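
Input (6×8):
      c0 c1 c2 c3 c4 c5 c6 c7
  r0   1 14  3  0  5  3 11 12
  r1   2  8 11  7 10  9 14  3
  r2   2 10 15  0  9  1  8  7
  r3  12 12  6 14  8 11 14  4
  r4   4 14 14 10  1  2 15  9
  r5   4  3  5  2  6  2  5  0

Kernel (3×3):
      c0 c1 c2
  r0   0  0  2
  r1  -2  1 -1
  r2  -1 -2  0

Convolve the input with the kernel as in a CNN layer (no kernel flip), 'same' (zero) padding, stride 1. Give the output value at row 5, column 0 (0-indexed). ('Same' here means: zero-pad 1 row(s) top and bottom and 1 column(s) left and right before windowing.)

29

The receptive field on the zero-padded input at this output position is [0 4 14 / 0 4 3 / 0 0 0]. Elementwise product with the kernel and sum: 14·2 + 0·-2 + 4·1 + 3·-1 + 0·-1 + 0·-2.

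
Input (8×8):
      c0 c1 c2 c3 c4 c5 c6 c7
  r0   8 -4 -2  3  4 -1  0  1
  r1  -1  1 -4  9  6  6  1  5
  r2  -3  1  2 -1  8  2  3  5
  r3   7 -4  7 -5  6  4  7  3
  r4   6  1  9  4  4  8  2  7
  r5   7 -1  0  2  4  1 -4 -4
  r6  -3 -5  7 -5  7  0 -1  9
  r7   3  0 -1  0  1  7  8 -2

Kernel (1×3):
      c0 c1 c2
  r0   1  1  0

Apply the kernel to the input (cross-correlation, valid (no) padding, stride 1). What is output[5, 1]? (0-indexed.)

-1

The receptive field on the input at this output position is [-1 0 2]. Elementwise product with the kernel and sum: -1·1 + 0·1.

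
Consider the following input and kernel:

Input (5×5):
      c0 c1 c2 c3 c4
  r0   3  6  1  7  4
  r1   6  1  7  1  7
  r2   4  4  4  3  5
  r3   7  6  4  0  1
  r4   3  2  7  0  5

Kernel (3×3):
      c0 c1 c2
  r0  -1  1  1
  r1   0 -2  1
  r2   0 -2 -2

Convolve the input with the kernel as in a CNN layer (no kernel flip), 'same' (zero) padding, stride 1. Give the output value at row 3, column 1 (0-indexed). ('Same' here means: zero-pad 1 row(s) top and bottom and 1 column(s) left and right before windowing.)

-22

The receptive field on the zero-padded input at this output position is [4 4 4 / 7 6 4 / 3 2 7]. Elementwise product with the kernel and sum: 4·-1 + 4·1 + 4·1 + 6·-2 + 4·1 + 2·-2 + 7·-2.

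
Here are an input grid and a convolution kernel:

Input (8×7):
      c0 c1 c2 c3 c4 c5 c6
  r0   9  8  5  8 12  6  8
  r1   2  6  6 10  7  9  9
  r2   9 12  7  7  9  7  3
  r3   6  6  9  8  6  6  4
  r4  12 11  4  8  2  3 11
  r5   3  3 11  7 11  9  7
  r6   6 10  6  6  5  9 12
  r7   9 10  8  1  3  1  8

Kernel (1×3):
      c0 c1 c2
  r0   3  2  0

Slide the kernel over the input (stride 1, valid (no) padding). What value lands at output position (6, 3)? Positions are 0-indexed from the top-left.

28

The receptive field on the input at this output position is [6 5 9]. Elementwise product with the kernel and sum: 6·3 + 5·2.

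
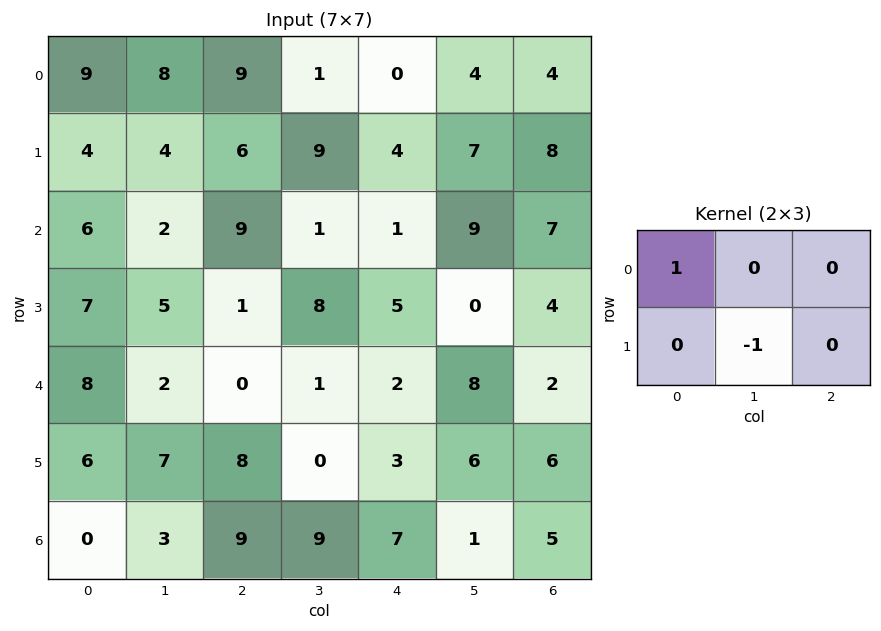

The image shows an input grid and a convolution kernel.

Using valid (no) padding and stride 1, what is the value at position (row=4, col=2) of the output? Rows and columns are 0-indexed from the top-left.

0

The receptive field on the input at this output position is [0 1 2 / 8 0 3]. Elementwise product with the kernel and sum: 0·1 + 0·-1.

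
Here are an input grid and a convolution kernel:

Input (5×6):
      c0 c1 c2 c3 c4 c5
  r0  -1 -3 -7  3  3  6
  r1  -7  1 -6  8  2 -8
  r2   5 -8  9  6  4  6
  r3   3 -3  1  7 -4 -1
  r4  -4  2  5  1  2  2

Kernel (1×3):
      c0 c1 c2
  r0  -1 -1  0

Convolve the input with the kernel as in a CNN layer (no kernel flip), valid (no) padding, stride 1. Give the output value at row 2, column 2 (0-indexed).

The receptive field on the input at this output position is [9 6 4]. Elementwise product with the kernel and sum: 9·-1 + 6·-1.

-15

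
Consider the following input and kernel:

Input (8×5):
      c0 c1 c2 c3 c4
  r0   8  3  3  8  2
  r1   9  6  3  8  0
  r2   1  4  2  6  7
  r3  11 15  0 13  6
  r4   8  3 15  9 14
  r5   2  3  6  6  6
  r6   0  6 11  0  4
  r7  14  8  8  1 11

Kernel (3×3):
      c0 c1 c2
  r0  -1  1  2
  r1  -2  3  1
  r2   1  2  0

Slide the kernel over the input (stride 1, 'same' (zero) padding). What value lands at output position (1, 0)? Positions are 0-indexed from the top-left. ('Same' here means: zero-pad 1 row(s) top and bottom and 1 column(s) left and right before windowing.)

49

The receptive field on the zero-padded input at this output position is [0 8 3 / 0 9 6 / 0 1 4]. Elementwise product with the kernel and sum: 0·-1 + 8·1 + 3·2 + 0·-2 + 9·3 + 6·1 + 0·1 + 1·2.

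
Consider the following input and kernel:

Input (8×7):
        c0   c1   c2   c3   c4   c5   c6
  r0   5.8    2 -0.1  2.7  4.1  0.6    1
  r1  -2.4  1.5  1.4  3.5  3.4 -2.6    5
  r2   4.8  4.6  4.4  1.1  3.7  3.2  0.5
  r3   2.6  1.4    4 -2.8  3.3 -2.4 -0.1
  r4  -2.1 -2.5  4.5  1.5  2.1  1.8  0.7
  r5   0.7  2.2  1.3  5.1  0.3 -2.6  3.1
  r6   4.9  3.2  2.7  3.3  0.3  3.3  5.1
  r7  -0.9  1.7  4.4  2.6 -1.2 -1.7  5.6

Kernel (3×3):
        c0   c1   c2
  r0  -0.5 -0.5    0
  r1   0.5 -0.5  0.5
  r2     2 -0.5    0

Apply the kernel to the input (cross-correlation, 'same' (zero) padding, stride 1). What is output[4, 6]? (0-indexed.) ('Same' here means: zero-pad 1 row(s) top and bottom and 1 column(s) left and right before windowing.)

The receptive field on the zero-padded input at this output position is [-2.4 -0.1 0 / 1.8 0.7 0 / -2.6 3.1 0]. Elementwise product with the kernel and sum: -2.4·-0.5 + -0.1·-0.5 + 1.8·0.5 + 0.7·-0.5 + 0·0.5 + -2.6·2 + 3.1·-0.5.

-4.95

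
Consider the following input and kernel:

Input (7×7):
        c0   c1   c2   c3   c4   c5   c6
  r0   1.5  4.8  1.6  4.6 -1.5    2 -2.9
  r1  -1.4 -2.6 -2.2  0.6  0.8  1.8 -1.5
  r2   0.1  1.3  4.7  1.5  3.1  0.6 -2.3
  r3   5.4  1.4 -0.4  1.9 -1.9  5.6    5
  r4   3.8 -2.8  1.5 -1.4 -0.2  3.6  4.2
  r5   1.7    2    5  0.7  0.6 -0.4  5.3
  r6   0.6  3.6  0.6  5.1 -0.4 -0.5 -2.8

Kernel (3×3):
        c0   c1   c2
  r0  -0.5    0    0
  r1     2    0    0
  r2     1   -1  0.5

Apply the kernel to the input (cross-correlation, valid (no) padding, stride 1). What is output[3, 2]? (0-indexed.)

7.8

The receptive field on the input at this output position is [-0.4 1.9 -1.9 / 1.5 -1.4 -0.2 / 5 0.7 0.6]. Elementwise product with the kernel and sum: -0.4·-0.5 + 1.5·2 + 5·1 + 0.7·-1 + 0.6·0.5.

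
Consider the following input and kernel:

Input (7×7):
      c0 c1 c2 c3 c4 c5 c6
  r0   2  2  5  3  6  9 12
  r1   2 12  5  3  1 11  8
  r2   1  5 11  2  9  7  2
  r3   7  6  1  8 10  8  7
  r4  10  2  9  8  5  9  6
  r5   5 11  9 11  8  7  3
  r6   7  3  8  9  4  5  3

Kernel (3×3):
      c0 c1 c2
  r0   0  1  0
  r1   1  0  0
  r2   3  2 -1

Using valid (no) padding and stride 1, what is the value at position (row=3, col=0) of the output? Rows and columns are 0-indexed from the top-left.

The receptive field on the input at this output position is [7 6 1 / 10 2 9 / 5 11 9]. Elementwise product with the kernel and sum: 6·1 + 10·1 + 5·3 + 11·2 + 9·-1.

44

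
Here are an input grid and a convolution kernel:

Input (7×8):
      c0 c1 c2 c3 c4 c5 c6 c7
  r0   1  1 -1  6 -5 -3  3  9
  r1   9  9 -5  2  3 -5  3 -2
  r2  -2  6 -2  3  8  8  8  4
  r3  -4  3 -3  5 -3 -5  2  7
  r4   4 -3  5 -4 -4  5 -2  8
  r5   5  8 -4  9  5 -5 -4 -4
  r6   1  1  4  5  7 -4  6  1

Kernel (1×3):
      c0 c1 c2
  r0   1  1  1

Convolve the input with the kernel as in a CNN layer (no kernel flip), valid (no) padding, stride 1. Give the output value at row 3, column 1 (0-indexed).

The receptive field on the input at this output position is [3 -3 5]. Elementwise product with the kernel and sum: 3·1 + -3·1 + 5·1.

5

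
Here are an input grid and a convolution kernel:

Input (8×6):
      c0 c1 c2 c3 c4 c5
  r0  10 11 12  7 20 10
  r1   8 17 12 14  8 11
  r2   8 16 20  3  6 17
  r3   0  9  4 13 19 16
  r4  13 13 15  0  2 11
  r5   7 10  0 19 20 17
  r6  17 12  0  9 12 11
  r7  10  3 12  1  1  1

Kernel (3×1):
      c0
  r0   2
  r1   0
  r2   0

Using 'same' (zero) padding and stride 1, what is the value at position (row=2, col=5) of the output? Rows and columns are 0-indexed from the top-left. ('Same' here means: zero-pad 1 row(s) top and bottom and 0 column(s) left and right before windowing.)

The receptive field on the zero-padded input at this output position is [11 / 17 / 16]. Elementwise product with the kernel and sum: 11·2.

22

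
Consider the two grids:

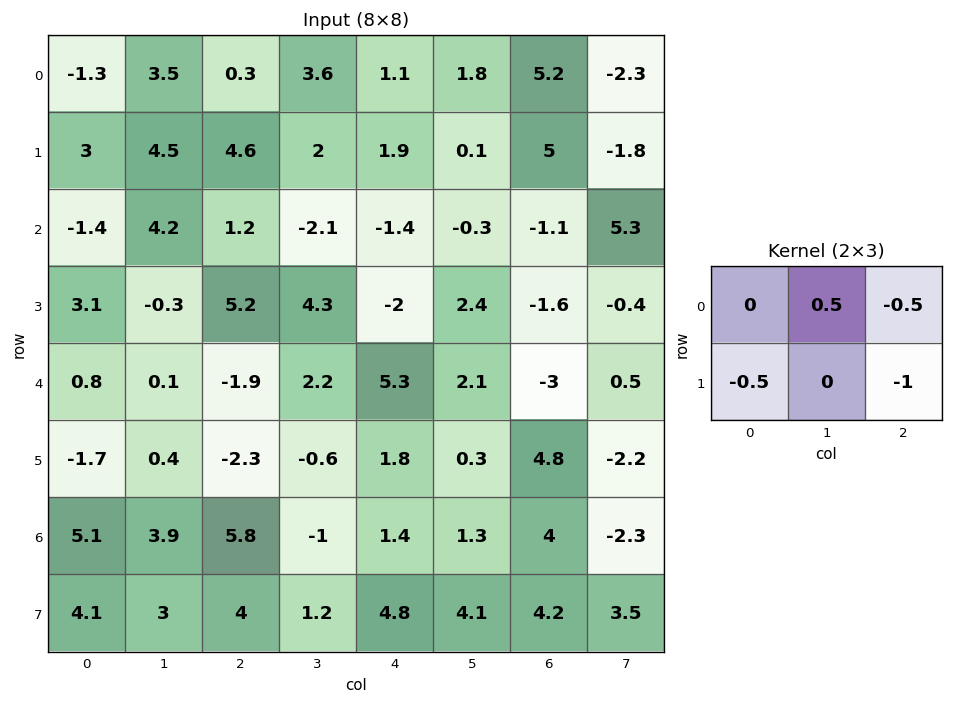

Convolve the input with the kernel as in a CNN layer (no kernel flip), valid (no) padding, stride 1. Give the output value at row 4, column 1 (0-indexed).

-1.65

The receptive field on the input at this output position is [0.1 -1.9 2.2 / 0.4 -2.3 -0.6]. Elementwise product with the kernel and sum: -1.9·0.5 + 2.2·-0.5 + 0.4·-0.5 + -0.6·-1.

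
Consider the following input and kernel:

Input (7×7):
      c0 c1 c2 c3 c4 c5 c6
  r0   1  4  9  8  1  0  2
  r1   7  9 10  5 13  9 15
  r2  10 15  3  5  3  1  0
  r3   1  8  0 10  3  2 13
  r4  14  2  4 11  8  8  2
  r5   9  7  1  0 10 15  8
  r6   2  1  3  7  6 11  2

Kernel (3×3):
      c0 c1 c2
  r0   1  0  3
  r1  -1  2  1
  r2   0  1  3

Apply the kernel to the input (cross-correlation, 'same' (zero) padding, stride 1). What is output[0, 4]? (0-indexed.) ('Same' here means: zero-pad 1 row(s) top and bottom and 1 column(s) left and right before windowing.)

34

The receptive field on the zero-padded input at this output position is [0 0 0 / 8 1 0 / 5 13 9]. Elementwise product with the kernel and sum: 0·1 + 0·3 + 8·-1 + 1·2 + 0·1 + 13·1 + 9·3.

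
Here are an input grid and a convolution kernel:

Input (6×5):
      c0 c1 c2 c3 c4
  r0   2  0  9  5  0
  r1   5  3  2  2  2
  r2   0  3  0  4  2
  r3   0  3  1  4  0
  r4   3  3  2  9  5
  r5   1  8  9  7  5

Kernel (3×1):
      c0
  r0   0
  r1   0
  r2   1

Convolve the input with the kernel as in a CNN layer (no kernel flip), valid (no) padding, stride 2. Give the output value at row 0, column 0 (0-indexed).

The receptive field on the input at this output position is [2 / 5 / 0]. Elementwise product with the kernel and sum: 0·1.

0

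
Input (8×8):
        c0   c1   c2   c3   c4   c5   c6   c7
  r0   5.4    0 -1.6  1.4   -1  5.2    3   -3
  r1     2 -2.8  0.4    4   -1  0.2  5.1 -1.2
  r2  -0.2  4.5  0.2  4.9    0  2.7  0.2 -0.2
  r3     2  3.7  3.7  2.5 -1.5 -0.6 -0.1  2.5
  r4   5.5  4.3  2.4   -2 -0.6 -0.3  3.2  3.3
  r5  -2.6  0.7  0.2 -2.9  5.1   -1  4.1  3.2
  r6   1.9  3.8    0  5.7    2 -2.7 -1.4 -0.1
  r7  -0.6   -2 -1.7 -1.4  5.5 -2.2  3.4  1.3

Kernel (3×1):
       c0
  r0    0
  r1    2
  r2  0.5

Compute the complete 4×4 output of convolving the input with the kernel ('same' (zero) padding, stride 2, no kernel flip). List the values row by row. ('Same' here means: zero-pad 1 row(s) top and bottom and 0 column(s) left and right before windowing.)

Output[0,0]: The receptive field on the zero-padded input at this output position is [0 / 5.4 / 2]. Elementwise product with the kernel and sum: 5.4·2 + 2·0.5.

11.8 -3 -2.5 8.55
0.6 2.25 -0.75 0.35
9.7 4.9 1.35 8.45
3.5 -0.85 6.75 -1.1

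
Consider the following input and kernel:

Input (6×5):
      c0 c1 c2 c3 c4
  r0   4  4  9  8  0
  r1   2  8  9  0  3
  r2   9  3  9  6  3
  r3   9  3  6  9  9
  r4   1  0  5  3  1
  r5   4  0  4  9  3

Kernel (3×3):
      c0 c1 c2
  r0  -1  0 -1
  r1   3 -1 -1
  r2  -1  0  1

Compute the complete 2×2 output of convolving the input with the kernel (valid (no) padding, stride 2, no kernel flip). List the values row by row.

-24 9
4 -16

Output[0,0]: The receptive field on the input at this output position is [4 4 9 / 2 8 9 / 9 3 9]. Elementwise product with the kernel and sum: 4·-1 + 9·-1 + 2·3 + 8·-1 + 9·-1 + 9·-1 + 9·1.
Output[0,1]: The receptive field on the input at this output position is [9 8 0 / 9 0 3 / 9 6 3]. Elementwise product with the kernel and sum: 9·-1 + 0·-1 + 9·3 + 0·-1 + 3·-1 + 9·-1 + 3·1.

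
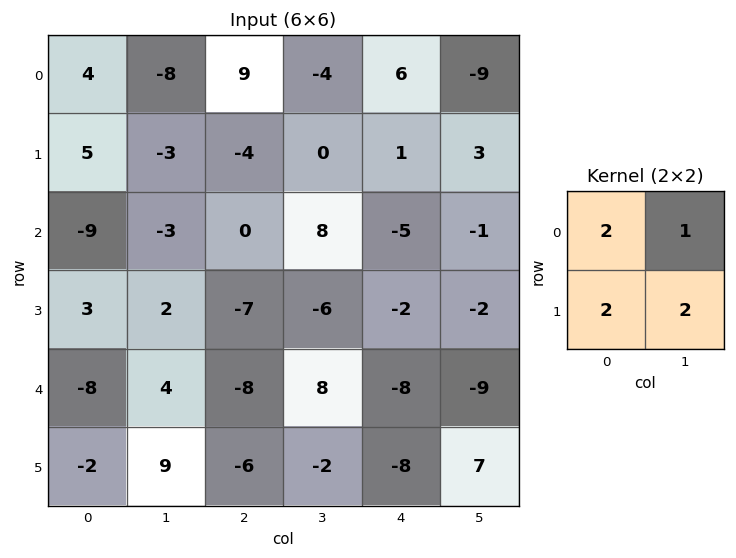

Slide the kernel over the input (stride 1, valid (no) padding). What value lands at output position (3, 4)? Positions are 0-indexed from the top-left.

The receptive field on the input at this output position is [-2 -2 / -8 -9]. Elementwise product with the kernel and sum: -2·2 + -2·1 + -8·2 + -9·2.

-40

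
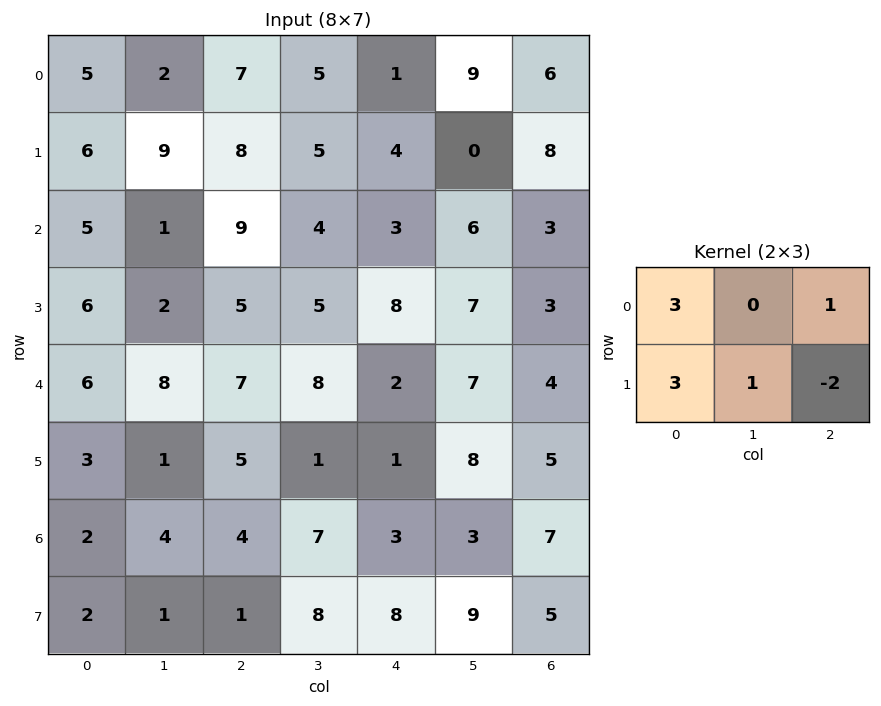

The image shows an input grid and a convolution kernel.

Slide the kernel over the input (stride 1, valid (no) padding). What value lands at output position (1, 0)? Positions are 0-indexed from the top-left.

The receptive field on the input at this output position is [6 9 8 / 5 1 9]. Elementwise product with the kernel and sum: 6·3 + 8·1 + 5·3 + 1·1 + 9·-2.

24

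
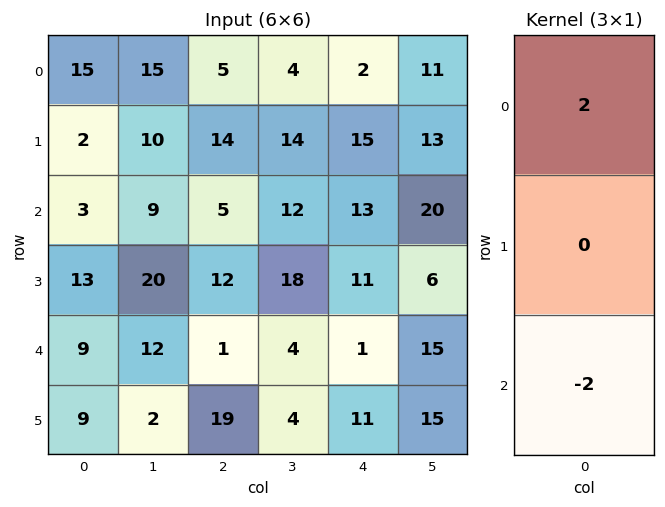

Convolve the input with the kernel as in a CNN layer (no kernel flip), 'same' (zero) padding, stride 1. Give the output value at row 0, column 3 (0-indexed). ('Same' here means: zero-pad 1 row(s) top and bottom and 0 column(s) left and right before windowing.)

-28

The receptive field on the zero-padded input at this output position is [0 / 4 / 14]. Elementwise product with the kernel and sum: 0·2 + 14·-2.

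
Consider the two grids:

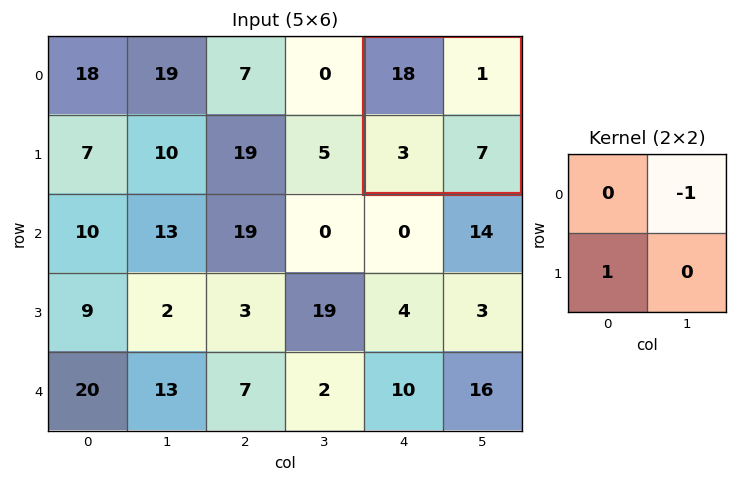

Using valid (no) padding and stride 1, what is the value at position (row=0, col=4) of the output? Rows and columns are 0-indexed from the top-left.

The receptive field on the input at this output position is [18 1 / 3 7]. Elementwise product with the kernel and sum: 1·-1 + 3·1.

2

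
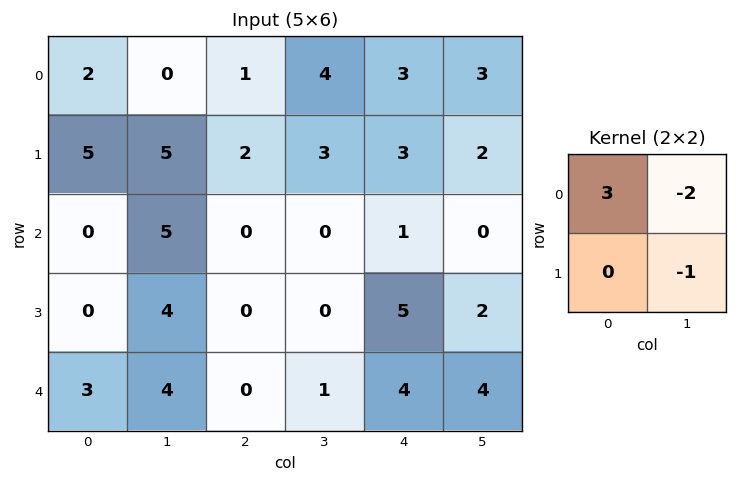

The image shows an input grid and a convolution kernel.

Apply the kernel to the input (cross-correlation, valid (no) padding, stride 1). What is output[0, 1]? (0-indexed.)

The receptive field on the input at this output position is [0 1 / 5 2]. Elementwise product with the kernel and sum: 0·3 + 1·-2 + 2·-1.

-4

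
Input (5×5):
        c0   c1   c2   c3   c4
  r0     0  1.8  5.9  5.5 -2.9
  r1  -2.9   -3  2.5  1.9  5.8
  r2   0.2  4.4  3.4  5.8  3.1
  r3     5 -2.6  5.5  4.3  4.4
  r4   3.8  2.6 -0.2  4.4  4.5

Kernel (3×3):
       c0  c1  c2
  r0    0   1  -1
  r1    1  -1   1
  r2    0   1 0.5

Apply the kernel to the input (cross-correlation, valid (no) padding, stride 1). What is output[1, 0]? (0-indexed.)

The receptive field on the input at this output position is [-2.9 -3 2.5 / 0.2 4.4 3.4 / 5 -2.6 5.5]. Elementwise product with the kernel and sum: -3·1 + 2.5·-1 + 0.2·1 + 4.4·-1 + 3.4·1 + -2.6·1 + 5.5·0.5.

-6.15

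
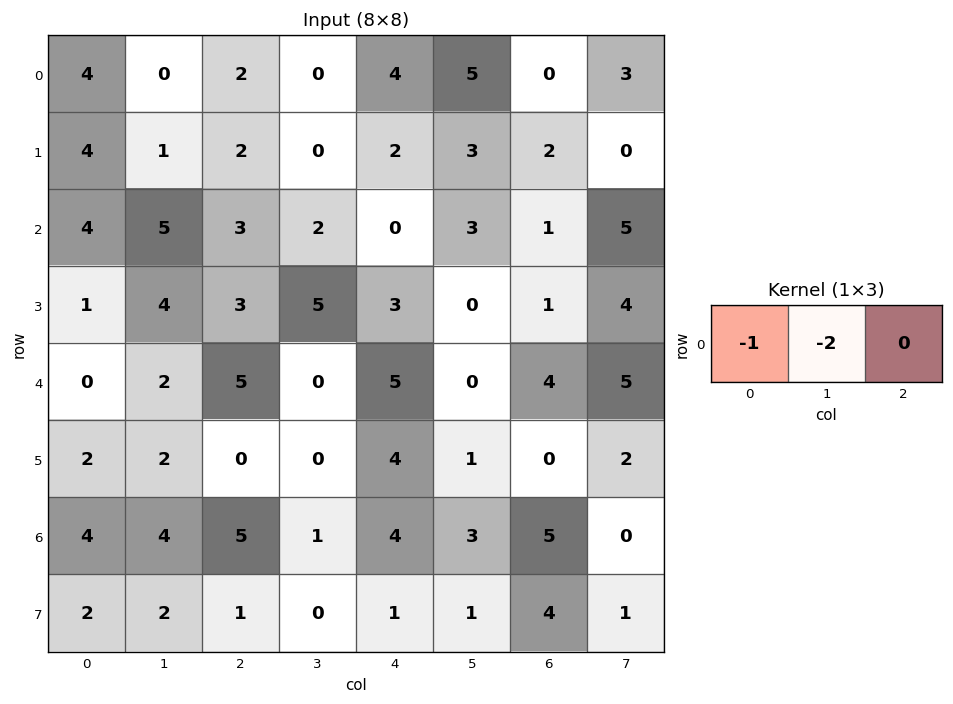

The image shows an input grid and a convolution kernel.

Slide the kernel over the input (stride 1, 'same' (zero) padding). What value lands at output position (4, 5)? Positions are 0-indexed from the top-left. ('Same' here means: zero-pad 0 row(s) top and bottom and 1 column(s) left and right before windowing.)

-5

The receptive field on the zero-padded input at this output position is [5 0 4]. Elementwise product with the kernel and sum: 5·-1 + 0·-2.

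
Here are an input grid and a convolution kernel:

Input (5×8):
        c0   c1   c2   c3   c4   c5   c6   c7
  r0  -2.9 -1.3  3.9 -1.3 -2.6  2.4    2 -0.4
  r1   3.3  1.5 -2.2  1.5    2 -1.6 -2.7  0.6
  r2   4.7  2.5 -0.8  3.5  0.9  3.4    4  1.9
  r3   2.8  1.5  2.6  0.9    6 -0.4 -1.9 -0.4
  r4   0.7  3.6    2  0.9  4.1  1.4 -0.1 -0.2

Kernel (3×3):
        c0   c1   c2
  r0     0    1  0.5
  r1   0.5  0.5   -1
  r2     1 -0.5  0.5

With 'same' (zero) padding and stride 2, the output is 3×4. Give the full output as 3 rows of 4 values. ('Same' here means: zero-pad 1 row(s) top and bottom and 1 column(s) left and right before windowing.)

-1.05 5.95 -4.65 2.65
3.25 -3.45 -2.3 -0.25
0.3 4.95 6.9 -1.25

Output[0,0]: The receptive field on the zero-padded input at this output position is [0 0 0 / 0 -2.9 -1.3 / 0 3.3 1.5]. Elementwise product with the kernel and sum: 0·1 + 0·0.5 + 0·0.5 + -2.9·0.5 + -1.3·-1 + 0·1 + 3.3·-0.5 + 1.5·0.5.
Output[0,1]: The receptive field on the zero-padded input at this output position is [0 0 0 / -1.3 3.9 -1.3 / 1.5 -2.2 1.5]. Elementwise product with the kernel and sum: 0·1 + 0·0.5 + -1.3·0.5 + 3.9·0.5 + -1.3·-1 + 1.5·1 + -2.2·-0.5 + 1.5·0.5.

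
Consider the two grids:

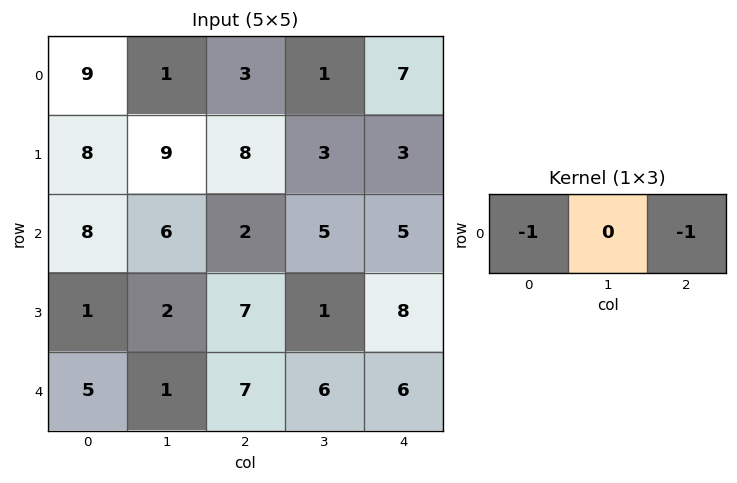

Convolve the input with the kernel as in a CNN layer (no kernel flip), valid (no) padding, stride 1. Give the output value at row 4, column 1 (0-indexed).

The receptive field on the input at this output position is [1 7 6]. Elementwise product with the kernel and sum: 1·-1 + 6·-1.

-7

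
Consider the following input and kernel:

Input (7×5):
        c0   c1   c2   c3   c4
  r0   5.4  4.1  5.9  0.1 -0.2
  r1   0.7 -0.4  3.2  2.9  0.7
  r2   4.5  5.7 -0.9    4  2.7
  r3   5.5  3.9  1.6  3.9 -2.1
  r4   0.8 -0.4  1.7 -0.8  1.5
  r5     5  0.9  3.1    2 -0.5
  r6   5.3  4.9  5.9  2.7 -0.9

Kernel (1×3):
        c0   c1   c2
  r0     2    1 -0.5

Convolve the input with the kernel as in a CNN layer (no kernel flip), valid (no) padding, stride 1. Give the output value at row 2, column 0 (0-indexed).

15.15

The receptive field on the input at this output position is [4.5 5.7 -0.9]. Elementwise product with the kernel and sum: 4.5·2 + 5.7·1 + -0.9·-0.5.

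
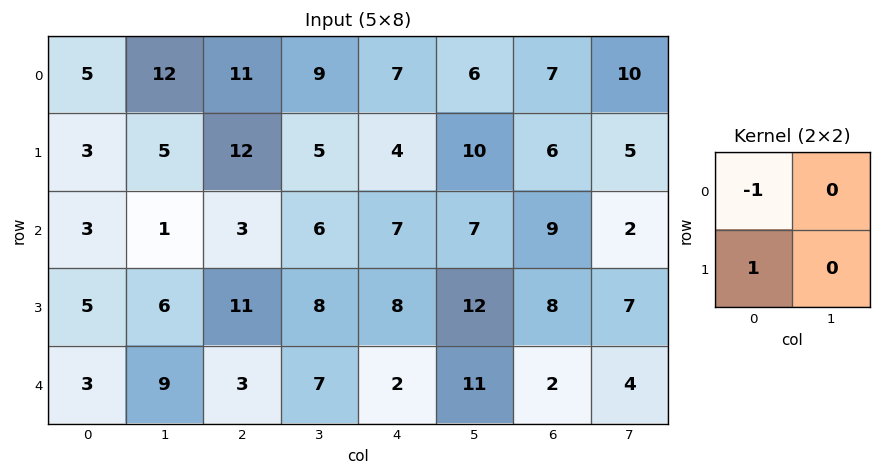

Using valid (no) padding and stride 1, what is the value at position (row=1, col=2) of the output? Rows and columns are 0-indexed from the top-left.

-9

The receptive field on the input at this output position is [12 5 / 3 6]. Elementwise product with the kernel and sum: 12·-1 + 3·1.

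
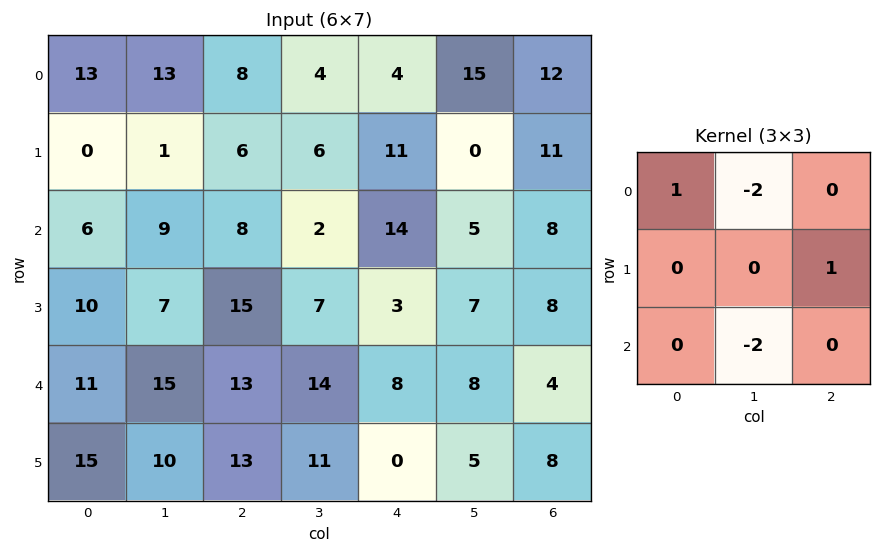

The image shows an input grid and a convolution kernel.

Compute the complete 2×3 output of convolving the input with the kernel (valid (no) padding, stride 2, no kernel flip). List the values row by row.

Output[0,0]: The receptive field on the input at this output position is [13 13 8 / 0 1 6 / 6 9 8]. Elementwise product with the kernel and sum: 13·1 + 13·-2 + 6·1 + 9·-2.
Output[0,1]: The receptive field on the input at this output position is [8 4 4 / 6 6 11 / 8 2 14]. Elementwise product with the kernel and sum: 8·1 + 4·-2 + 11·1 + 2·-2.

-25 7 -25
-27 -21 -4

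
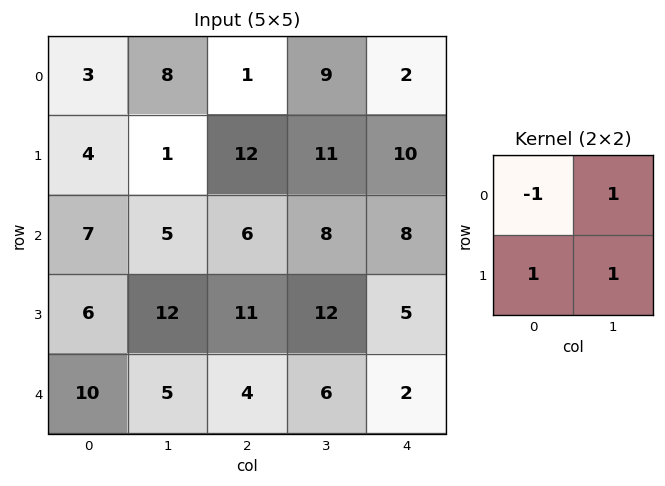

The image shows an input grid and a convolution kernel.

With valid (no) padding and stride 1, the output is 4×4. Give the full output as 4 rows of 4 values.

Output[0,0]: The receptive field on the input at this output position is [3 8 / 4 1]. Elementwise product with the kernel and sum: 3·-1 + 8·1 + 4·1 + 1·1.

10 6 31 14
9 22 13 15
16 24 25 17
21 8 11 1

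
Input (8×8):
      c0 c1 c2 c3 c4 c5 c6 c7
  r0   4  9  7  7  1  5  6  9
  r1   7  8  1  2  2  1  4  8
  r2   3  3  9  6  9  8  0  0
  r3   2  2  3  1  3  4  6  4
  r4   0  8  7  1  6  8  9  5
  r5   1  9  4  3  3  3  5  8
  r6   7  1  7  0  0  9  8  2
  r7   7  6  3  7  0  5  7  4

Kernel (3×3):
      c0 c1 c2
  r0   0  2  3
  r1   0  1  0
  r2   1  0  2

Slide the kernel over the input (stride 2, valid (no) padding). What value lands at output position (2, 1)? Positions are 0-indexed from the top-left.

30

The receptive field on the input at this output position is [7 1 6 / 4 3 3 / 7 0 0]. Elementwise product with the kernel and sum: 1·2 + 6·3 + 3·1 + 7·1 + 0·2.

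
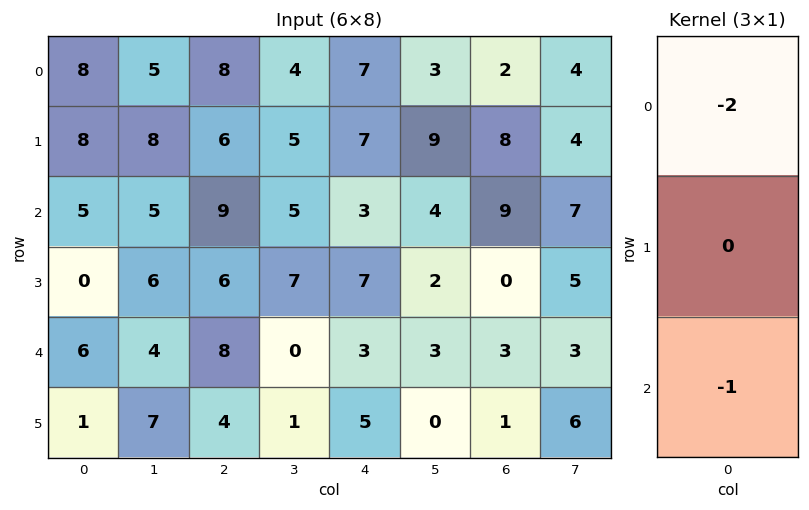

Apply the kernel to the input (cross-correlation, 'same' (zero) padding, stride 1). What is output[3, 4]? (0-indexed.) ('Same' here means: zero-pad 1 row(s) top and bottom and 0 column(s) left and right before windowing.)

The receptive field on the zero-padded input at this output position is [3 / 7 / 3]. Elementwise product with the kernel and sum: 3·-2 + 3·-1.

-9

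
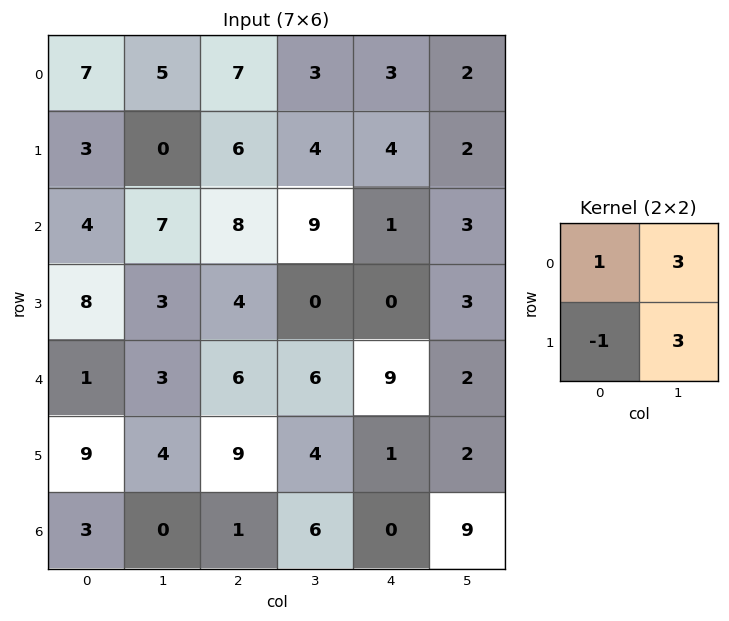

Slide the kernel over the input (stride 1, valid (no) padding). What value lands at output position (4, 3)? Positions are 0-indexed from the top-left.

The receptive field on the input at this output position is [6 9 / 4 1]. Elementwise product with the kernel and sum: 6·1 + 9·3 + 4·-1 + 1·3.

32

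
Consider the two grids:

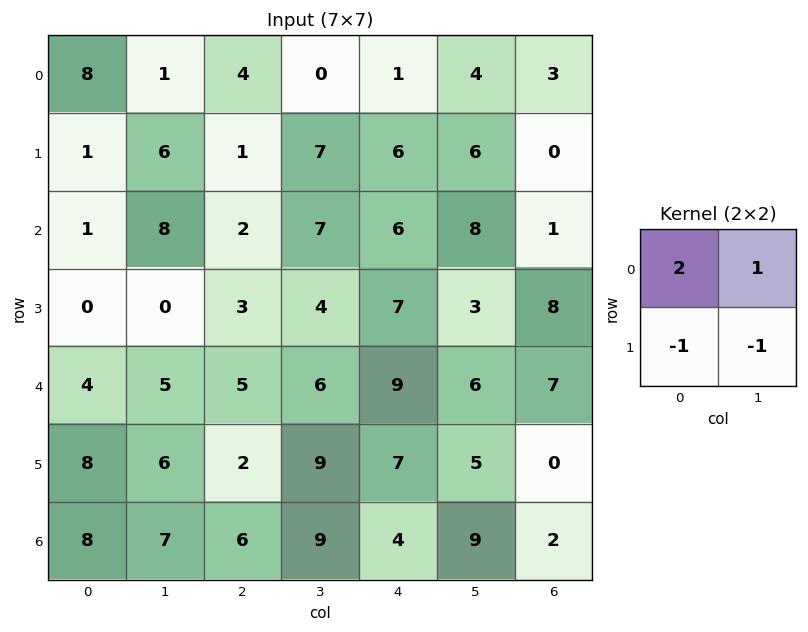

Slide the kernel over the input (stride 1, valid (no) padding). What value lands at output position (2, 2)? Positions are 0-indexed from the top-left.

The receptive field on the input at this output position is [2 7 / 3 4]. Elementwise product with the kernel and sum: 2·2 + 7·1 + 3·-1 + 4·-1.

4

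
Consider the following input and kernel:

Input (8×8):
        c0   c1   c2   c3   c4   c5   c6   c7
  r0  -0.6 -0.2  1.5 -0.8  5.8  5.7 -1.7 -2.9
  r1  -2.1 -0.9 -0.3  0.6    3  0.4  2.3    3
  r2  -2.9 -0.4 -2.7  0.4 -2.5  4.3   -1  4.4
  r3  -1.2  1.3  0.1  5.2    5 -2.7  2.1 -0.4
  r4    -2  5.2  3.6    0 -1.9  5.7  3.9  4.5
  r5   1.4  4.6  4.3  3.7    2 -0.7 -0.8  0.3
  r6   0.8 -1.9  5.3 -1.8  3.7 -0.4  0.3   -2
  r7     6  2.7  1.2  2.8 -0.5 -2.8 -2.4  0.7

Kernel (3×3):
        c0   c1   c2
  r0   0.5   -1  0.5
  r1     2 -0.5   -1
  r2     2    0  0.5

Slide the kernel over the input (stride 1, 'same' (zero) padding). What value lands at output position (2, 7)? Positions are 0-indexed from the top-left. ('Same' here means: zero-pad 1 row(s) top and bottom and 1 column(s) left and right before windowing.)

-1.85

The receptive field on the zero-padded input at this output position is [2.3 3 0 / -1 4.4 0 / 2.1 -0.4 0]. Elementwise product with the kernel and sum: 2.3·0.5 + 3·-1 + 0·0.5 + -1·2 + 4.4·-0.5 + 0·-1 + 2.1·2 + 0·0.5.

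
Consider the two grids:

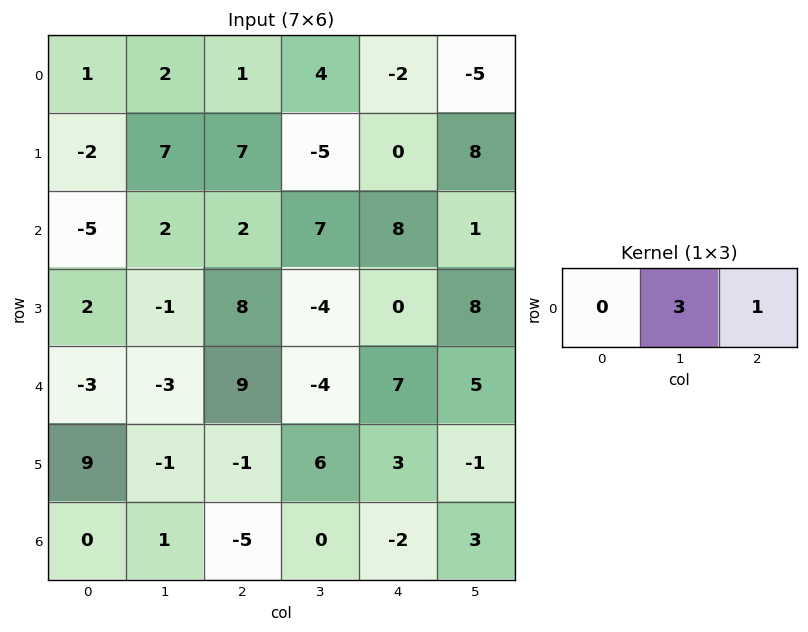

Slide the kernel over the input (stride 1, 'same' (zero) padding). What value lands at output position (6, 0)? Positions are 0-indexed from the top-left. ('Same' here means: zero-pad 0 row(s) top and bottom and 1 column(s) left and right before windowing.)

The receptive field on the zero-padded input at this output position is [0 0 1]. Elementwise product with the kernel and sum: 0·3 + 1·1.

1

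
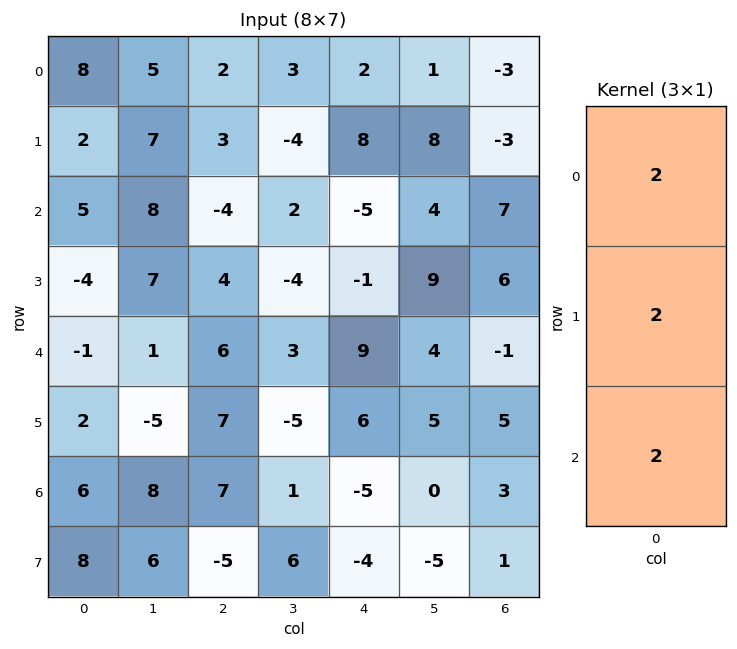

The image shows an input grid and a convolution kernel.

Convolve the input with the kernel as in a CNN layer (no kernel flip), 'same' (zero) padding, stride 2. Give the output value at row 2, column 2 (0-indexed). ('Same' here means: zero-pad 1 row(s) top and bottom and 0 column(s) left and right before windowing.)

28

The receptive field on the zero-padded input at this output position is [-1 / 9 / 6]. Elementwise product with the kernel and sum: -1·2 + 9·2 + 6·2.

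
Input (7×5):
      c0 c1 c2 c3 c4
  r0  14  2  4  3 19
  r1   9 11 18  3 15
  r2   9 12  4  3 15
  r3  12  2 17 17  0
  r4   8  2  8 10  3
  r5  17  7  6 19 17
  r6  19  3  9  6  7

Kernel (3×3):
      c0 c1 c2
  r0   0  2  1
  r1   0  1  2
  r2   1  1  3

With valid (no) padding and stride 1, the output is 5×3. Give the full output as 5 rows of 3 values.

88 60 110
125 119 88
98 102 65
81 149 126
80 100 112

Output[0,0]: The receptive field on the input at this output position is [14 2 4 / 9 11 18 / 9 12 4]. Elementwise product with the kernel and sum: 2·2 + 4·1 + 11·1 + 18·2 + 9·1 + 12·1 + 4·3.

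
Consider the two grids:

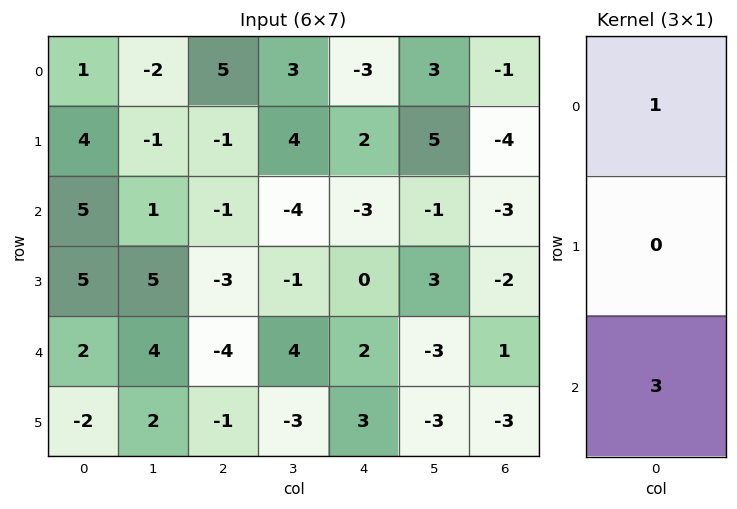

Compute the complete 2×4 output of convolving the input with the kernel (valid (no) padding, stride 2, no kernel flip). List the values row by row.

Output[0,0]: The receptive field on the input at this output position is [1 / 4 / 5]. Elementwise product with the kernel and sum: 1·1 + 5·3.
Output[0,1]: The receptive field on the input at this output position is [5 / -1 / -1]. Elementwise product with the kernel and sum: 5·1 + -1·3.

16 2 -12 -10
11 -13 3 0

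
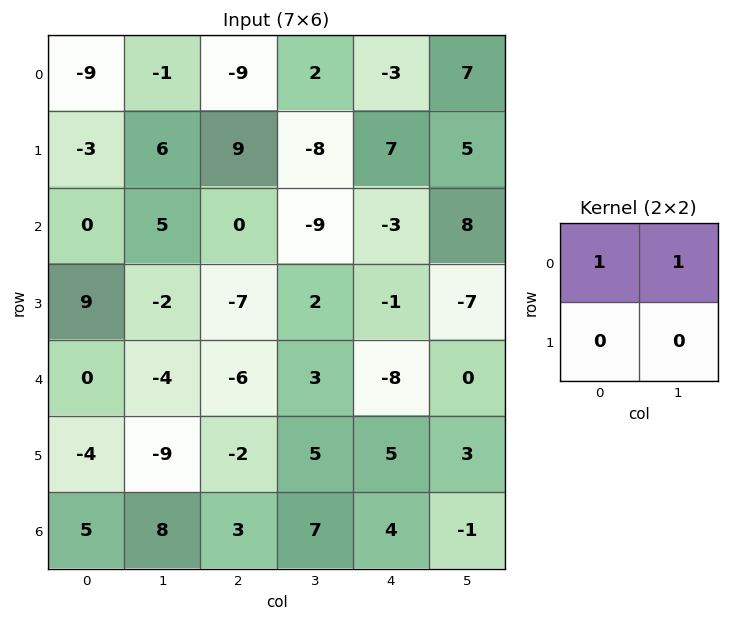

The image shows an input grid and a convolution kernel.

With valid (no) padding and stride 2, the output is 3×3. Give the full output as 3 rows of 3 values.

-10 -7 4
5 -9 5
-4 -3 -8

Output[0,0]: The receptive field on the input at this output position is [-9 -1 / -3 6]. Elementwise product with the kernel and sum: -9·1 + -1·1.
Output[0,1]: The receptive field on the input at this output position is [-9 2 / 9 -8]. Elementwise product with the kernel and sum: -9·1 + 2·1.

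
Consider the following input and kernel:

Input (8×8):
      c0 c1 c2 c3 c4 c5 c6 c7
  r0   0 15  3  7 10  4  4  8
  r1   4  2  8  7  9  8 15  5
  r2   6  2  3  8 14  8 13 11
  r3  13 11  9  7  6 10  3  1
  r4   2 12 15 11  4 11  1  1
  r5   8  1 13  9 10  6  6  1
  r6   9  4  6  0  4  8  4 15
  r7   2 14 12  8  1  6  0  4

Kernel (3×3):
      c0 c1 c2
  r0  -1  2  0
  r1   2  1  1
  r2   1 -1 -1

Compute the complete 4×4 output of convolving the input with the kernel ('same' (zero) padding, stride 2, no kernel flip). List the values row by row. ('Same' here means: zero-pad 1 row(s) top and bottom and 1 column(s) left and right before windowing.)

9 27 18 8
-8 24 40 68
31 36 35 19
13 33 24 43

Output[0,0]: The receptive field on the zero-padded input at this output position is [0 0 0 / 0 0 15 / 0 4 2]. Elementwise product with the kernel and sum: 0·-1 + 0·2 + 0·2 + 0·1 + 15·1 + 0·1 + 4·-1 + 2·-1.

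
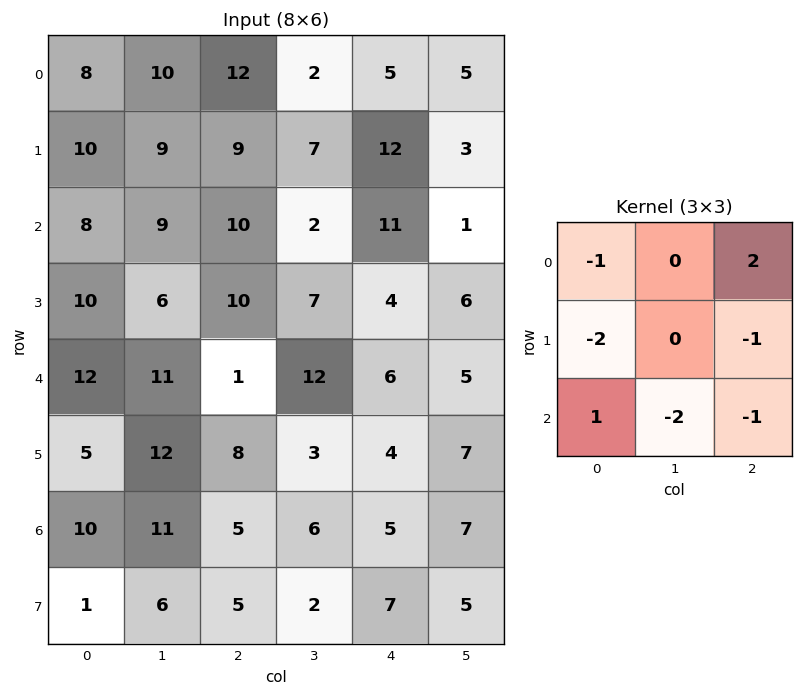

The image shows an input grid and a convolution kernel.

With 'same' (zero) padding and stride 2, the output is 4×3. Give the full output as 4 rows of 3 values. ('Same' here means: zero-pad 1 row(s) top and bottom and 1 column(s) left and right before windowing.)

Output[0,0]: The receptive field on the zero-padded input at this output position is [0 0 0 / 0 8 10 / 0 10 9]. Elementwise product with the kernel and sum: 0·-1 + 0·2 + 0·-2 + 10·-1 + 0·1 + 10·-2 + 9·-1.

-39 -38 -29
-17 -36 -13
-21 -33 -36
5 -40 -25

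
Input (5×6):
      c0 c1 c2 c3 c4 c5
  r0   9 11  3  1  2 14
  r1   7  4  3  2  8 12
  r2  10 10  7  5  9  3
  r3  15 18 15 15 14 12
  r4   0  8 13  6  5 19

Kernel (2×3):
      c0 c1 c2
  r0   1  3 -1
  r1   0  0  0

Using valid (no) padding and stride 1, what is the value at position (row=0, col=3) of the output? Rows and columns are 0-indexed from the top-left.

-7

The receptive field on the input at this output position is [1 2 14 / 2 8 12]. Elementwise product with the kernel and sum: 1·1 + 2·3 + 14·-1.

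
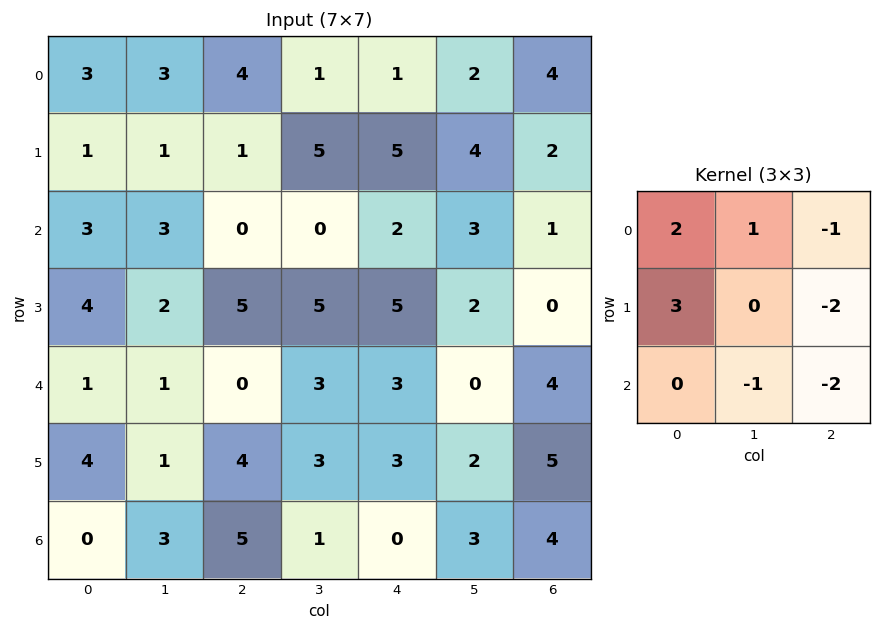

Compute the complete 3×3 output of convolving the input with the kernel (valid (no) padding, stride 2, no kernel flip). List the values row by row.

Output[0,0]: The receptive field on the input at this output position is [3 3 4 / 1 1 1 / 3 3 0]. Elementwise product with the kernel and sum: 3·2 + 3·1 + 4·-1 + 1·3 + 1·-2 + 3·-1 + 0·-2.

3 -3 6
10 -6 13
-6 5 -10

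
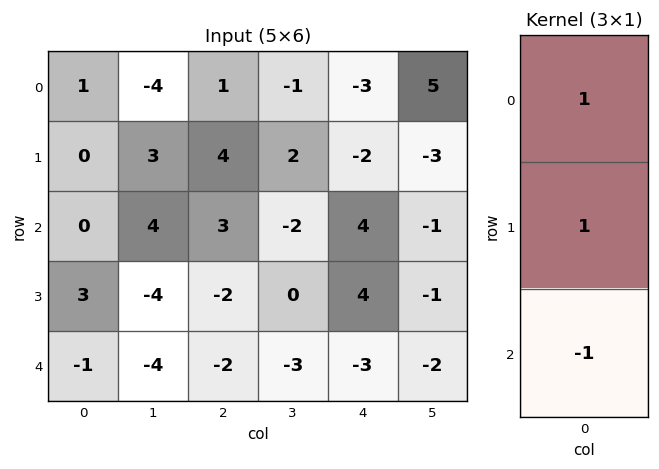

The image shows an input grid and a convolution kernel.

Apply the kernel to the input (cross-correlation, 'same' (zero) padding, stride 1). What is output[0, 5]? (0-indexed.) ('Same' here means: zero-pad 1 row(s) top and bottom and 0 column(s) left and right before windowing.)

8

The receptive field on the zero-padded input at this output position is [0 / 5 / -3]. Elementwise product with the kernel and sum: 0·1 + 5·1 + -3·-1.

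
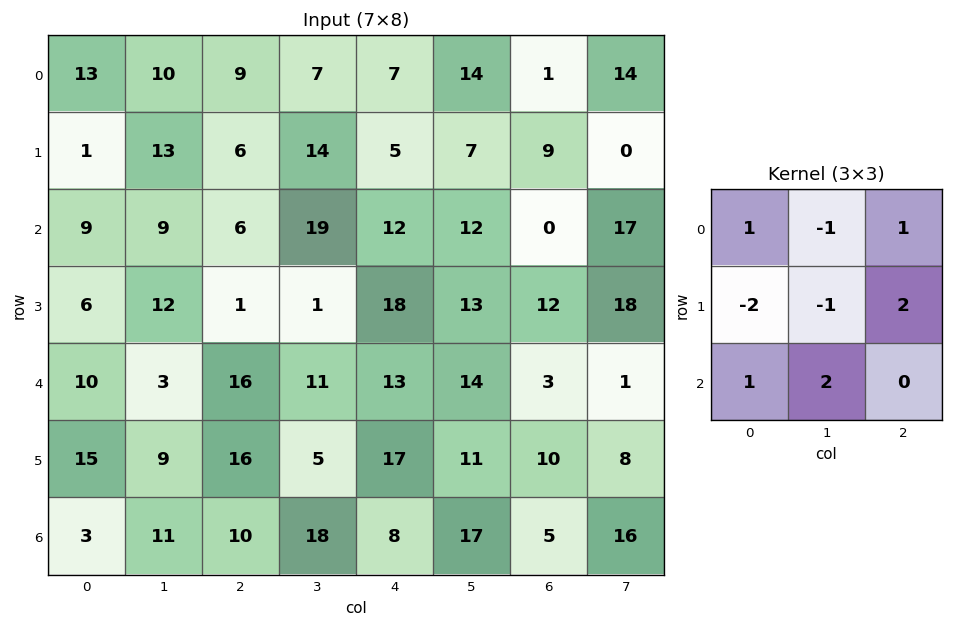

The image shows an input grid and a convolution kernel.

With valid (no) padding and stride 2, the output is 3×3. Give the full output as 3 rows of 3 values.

36 37 31
0 70 16
41 61 19

Output[0,0]: The receptive field on the input at this output position is [13 10 9 / 1 13 6 / 9 9 6]. Elementwise product with the kernel and sum: 13·1 + 10·-1 + 9·1 + 1·-2 + 13·-1 + 6·2 + 9·1 + 9·2.
Output[0,1]: The receptive field on the input at this output position is [9 7 7 / 6 14 5 / 6 19 12]. Elementwise product with the kernel and sum: 9·1 + 7·-1 + 7·1 + 6·-2 + 14·-1 + 5·2 + 6·1 + 19·2.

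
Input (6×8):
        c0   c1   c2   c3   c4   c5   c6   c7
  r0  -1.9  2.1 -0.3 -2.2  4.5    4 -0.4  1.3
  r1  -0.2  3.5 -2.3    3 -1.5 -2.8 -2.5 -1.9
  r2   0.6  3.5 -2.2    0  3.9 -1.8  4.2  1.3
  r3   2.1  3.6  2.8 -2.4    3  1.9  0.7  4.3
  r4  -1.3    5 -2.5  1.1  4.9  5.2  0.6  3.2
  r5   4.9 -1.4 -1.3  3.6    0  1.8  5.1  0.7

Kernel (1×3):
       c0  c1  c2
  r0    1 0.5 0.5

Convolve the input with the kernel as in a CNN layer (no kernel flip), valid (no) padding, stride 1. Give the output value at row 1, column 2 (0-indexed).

The receptive field on the input at this output position is [-2.3 3 -1.5]. Elementwise product with the kernel and sum: -2.3·1 + 3·0.5 + -1.5·0.5.

-1.55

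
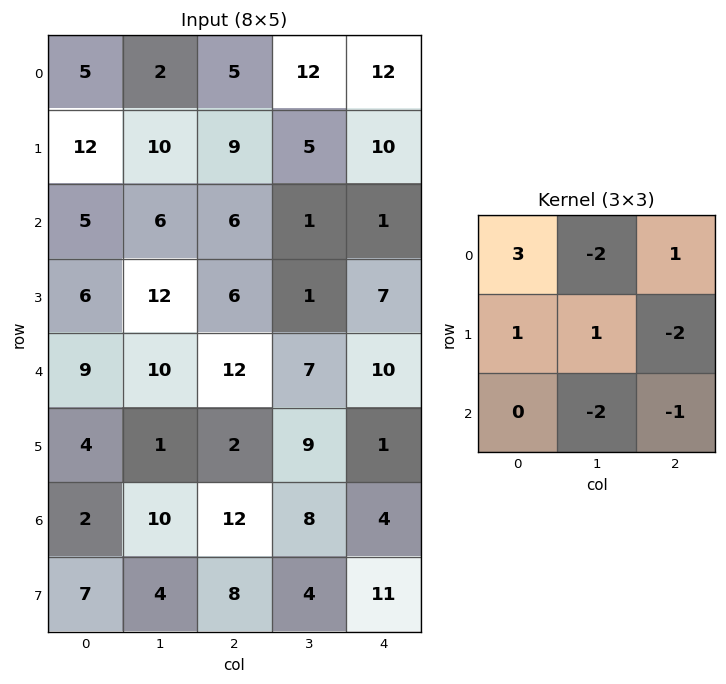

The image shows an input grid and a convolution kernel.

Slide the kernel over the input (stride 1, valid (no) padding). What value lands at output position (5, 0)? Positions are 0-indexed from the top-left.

The receptive field on the input at this output position is [4 1 2 / 2 10 12 / 7 4 8]. Elementwise product with the kernel and sum: 4·3 + 1·-2 + 2·1 + 2·1 + 10·1 + 12·-2 + 4·-2 + 8·-1.

-16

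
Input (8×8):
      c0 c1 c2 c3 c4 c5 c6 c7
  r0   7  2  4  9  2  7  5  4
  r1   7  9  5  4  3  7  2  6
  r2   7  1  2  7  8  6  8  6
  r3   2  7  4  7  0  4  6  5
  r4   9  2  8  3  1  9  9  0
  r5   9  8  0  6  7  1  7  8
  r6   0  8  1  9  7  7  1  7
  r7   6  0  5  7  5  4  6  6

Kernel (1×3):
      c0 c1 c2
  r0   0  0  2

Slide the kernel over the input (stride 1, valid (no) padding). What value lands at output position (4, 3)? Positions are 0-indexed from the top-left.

The receptive field on the input at this output position is [3 1 9]. Elementwise product with the kernel and sum: 9·2.

18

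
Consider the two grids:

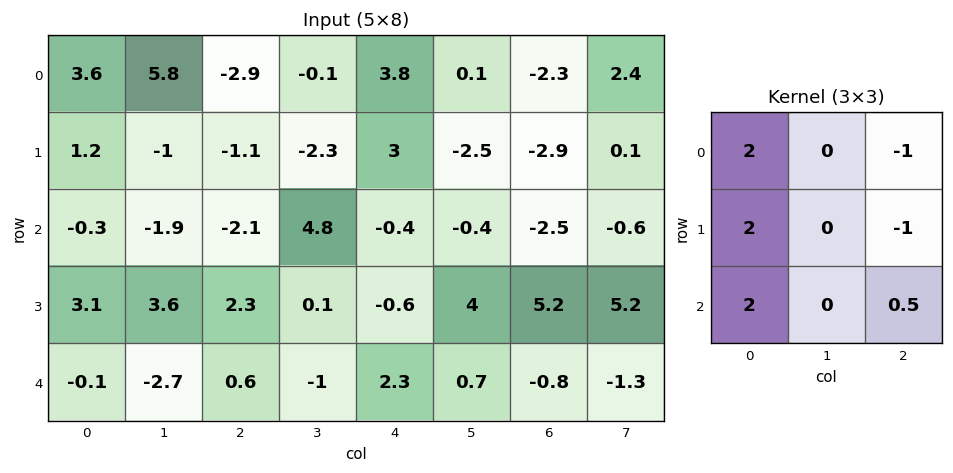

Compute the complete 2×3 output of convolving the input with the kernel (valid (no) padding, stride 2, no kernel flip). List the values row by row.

Output[0,0]: The receptive field on the input at this output position is [3.6 5.8 -2.9 / 1.2 -1 -1.1 / -0.3 -1.9 -2.1]. Elementwise product with the kernel and sum: 3.6·2 + -2.9·-1 + 1.2·2 + -1.1·-1 + -0.3·2 + -2.1·0.5.

11.95 -19.2 16.75
5.5 3.75 -0.5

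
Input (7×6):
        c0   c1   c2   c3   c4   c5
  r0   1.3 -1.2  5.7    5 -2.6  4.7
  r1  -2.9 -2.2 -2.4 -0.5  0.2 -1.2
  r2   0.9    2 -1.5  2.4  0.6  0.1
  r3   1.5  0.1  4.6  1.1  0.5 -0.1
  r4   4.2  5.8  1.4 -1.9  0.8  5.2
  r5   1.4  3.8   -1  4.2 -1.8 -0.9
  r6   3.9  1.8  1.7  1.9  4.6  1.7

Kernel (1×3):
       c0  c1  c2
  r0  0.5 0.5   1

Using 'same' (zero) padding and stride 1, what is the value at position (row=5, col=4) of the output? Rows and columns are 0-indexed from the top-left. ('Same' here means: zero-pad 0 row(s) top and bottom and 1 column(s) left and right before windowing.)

0.3

The receptive field on the zero-padded input at this output position is [4.2 -1.8 -0.9]. Elementwise product with the kernel and sum: 4.2·0.5 + -1.8·0.5 + -0.9·1.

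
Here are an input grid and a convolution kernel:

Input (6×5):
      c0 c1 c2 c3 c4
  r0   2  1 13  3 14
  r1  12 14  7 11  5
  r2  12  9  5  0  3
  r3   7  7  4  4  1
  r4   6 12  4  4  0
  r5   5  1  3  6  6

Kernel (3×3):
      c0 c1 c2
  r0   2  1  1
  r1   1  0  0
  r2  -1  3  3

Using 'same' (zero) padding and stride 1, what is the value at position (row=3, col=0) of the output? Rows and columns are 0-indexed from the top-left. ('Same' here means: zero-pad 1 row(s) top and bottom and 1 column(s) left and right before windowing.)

The receptive field on the zero-padded input at this output position is [0 12 9 / 0 7 7 / 0 6 12]. Elementwise product with the kernel and sum: 0·2 + 12·1 + 9·1 + 0·1 + 0·-1 + 6·3 + 12·3.

75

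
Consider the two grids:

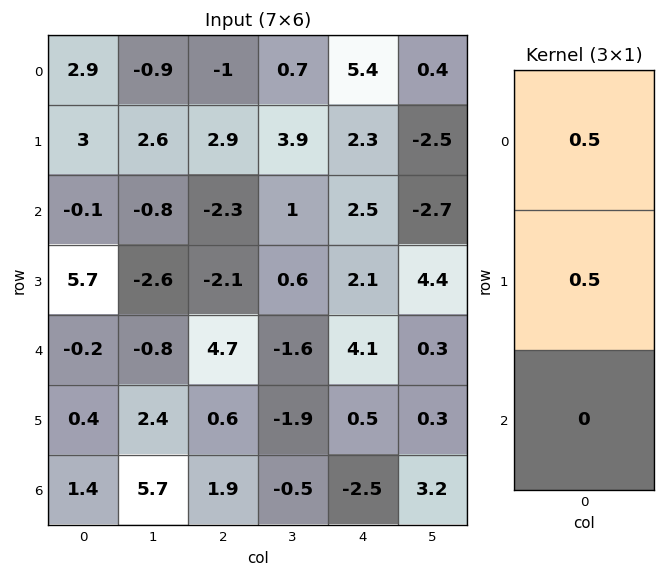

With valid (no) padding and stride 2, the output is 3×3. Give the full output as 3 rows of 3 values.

2.95 0.95 3.85
2.8 -2.2 2.3
0.1 2.65 2.3

Output[0,0]: The receptive field on the input at this output position is [2.9 / 3 / -0.1]. Elementwise product with the kernel and sum: 2.9·0.5 + 3·0.5.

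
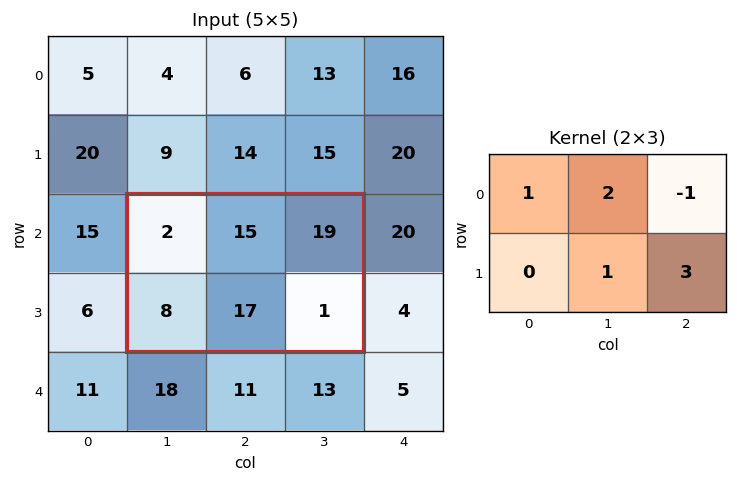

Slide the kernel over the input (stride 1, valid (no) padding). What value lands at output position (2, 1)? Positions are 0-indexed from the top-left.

The receptive field on the input at this output position is [2 15 19 / 8 17 1]. Elementwise product with the kernel and sum: 2·1 + 15·2 + 19·-1 + 17·1 + 1·3.

33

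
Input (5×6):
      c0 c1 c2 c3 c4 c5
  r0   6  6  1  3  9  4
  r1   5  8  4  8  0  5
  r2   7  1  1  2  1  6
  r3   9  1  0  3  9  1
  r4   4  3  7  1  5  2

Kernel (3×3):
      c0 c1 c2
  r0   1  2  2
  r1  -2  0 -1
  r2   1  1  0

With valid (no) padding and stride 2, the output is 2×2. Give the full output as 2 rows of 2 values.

Output[0,0]: The receptive field on the input at this output position is [6 6 1 / 5 8 4 / 7 1 1]. Elementwise product with the kernel and sum: 6·1 + 6·2 + 1·2 + 5·-2 + 4·-1 + 7·1 + 1·1.
Output[0,1]: The receptive field on the input at this output position is [1 3 9 / 4 8 0 / 1 2 1]. Elementwise product with the kernel and sum: 1·1 + 3·2 + 9·2 + 4·-2 + 0·-1 + 1·1 + 2·1.

14 20
0 6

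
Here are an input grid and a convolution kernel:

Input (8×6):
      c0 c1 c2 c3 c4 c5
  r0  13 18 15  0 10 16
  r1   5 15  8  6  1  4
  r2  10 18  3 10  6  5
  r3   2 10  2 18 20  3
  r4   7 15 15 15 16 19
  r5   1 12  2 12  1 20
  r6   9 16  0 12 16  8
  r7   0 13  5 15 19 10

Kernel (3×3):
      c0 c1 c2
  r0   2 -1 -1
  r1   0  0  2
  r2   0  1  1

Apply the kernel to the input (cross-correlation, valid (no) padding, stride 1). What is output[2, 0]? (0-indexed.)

The receptive field on the input at this output position is [10 18 3 / 2 10 2 / 7 15 15]. Elementwise product with the kernel and sum: 10·2 + 18·-1 + 3·-1 + 2·2 + 15·1 + 15·1.

33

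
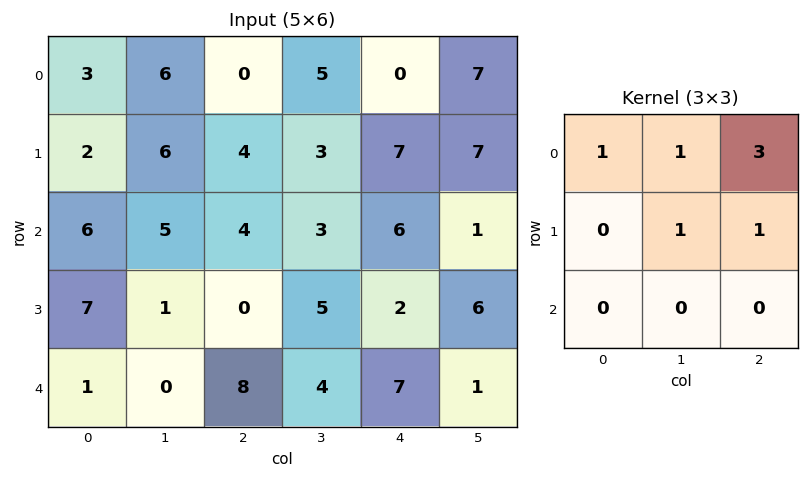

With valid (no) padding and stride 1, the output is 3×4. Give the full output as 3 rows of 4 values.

19 28 15 40
29 26 37 38
24 23 32 20

Output[0,0]: The receptive field on the input at this output position is [3 6 0 / 2 6 4 / 6 5 4]. Elementwise product with the kernel and sum: 3·1 + 6·1 + 0·3 + 6·1 + 4·1.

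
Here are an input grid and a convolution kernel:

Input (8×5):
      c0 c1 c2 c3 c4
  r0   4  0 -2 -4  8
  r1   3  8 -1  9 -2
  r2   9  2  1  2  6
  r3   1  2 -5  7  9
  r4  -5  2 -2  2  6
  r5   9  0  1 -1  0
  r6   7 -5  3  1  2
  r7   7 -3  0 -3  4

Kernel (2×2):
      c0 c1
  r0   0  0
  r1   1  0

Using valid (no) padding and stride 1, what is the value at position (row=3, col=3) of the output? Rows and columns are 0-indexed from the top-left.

2

The receptive field on the input at this output position is [7 9 / 2 6]. Elementwise product with the kernel and sum: 2·1.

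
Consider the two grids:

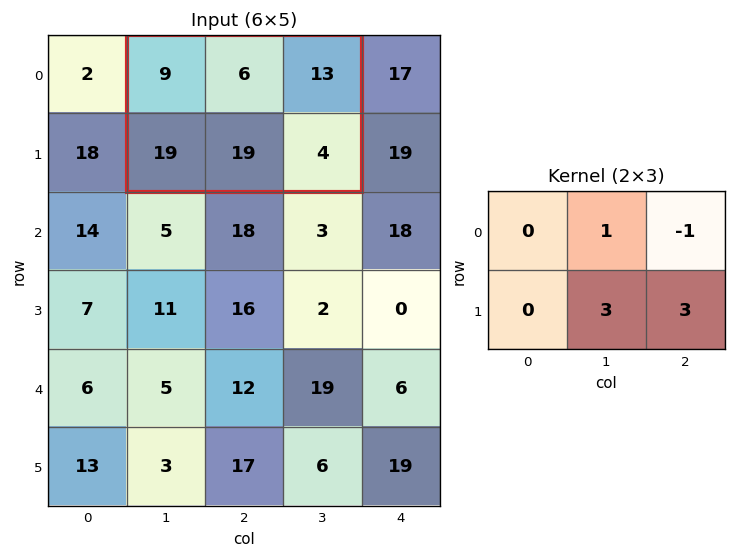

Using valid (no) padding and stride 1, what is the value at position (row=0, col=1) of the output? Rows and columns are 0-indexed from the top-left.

The receptive field on the input at this output position is [9 6 13 / 19 19 4]. Elementwise product with the kernel and sum: 6·1 + 13·-1 + 19·3 + 4·3.

62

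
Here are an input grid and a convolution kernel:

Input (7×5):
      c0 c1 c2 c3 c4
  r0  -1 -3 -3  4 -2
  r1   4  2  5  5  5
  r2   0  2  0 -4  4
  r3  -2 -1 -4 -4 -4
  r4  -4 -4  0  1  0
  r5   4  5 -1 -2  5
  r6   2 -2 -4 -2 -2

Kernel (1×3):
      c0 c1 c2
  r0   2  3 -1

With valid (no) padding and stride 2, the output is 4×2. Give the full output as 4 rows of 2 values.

Output[0,0]: The receptive field on the input at this output position is [-1 -3 -3]. Elementwise product with the kernel and sum: -1·2 + -3·3 + -3·-1.

-8 8
6 -16
-20 3
2 -12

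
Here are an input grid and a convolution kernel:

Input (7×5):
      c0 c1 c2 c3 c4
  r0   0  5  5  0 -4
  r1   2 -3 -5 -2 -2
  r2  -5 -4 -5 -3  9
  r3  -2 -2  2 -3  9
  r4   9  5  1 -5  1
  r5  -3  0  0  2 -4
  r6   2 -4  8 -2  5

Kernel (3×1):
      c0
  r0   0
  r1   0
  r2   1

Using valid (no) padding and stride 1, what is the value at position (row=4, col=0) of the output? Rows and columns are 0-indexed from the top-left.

The receptive field on the input at this output position is [9 / -3 / 2]. Elementwise product with the kernel and sum: 2·1.

2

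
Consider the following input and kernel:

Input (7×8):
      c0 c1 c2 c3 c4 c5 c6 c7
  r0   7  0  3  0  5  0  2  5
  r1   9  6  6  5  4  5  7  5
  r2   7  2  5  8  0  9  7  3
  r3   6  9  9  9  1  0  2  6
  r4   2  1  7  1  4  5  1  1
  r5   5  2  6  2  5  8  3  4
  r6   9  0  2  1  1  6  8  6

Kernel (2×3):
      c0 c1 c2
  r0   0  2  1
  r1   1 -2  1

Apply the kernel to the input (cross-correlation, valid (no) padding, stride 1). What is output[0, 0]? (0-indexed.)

6

The receptive field on the input at this output position is [7 0 3 / 9 6 6]. Elementwise product with the kernel and sum: 0·2 + 3·1 + 9·1 + 6·-2 + 6·1.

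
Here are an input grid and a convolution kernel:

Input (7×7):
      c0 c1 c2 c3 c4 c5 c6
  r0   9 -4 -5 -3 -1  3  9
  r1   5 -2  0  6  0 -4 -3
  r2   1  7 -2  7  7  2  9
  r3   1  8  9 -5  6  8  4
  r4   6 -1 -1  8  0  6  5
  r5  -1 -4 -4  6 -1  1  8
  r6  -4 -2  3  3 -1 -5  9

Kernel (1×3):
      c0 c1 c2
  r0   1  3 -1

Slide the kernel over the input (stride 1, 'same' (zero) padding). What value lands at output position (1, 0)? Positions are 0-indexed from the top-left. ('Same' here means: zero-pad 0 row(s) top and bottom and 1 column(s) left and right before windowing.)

17

The receptive field on the zero-padded input at this output position is [0 5 -2]. Elementwise product with the kernel and sum: 0·1 + 5·3 + -2·-1.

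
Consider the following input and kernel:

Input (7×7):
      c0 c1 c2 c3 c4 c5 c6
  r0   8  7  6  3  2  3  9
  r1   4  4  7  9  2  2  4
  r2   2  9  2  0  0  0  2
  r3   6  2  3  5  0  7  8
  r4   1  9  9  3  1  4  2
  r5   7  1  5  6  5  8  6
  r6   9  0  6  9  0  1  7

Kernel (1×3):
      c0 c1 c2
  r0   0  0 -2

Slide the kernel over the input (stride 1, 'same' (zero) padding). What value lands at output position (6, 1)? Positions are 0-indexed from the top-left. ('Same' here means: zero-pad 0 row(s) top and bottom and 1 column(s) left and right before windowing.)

-12

The receptive field on the zero-padded input at this output position is [9 0 6]. Elementwise product with the kernel and sum: 6·-2.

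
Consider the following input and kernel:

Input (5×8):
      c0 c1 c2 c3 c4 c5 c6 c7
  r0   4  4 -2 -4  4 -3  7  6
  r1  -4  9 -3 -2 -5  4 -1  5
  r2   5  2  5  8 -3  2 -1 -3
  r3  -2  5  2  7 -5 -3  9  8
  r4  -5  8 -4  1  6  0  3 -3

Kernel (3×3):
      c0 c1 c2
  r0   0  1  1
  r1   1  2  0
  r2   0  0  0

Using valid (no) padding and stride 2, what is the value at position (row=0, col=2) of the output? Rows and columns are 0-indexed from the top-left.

7

The receptive field on the input at this output position is [4 -3 7 / -5 4 -1 / -3 2 -1]. Elementwise product with the kernel and sum: -3·1 + 7·1 + -5·1 + 4·2.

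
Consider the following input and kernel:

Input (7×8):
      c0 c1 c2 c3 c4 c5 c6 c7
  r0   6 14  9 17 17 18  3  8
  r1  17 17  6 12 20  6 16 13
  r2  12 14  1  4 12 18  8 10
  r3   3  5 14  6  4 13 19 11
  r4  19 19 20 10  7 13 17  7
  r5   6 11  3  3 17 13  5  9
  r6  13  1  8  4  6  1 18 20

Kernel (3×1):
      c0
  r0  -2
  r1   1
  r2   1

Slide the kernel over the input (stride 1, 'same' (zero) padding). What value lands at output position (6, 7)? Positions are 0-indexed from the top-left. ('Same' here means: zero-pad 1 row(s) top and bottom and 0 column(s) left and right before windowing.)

The receptive field on the zero-padded input at this output position is [9 / 20 / 0]. Elementwise product with the kernel and sum: 9·-2 + 20·1 + 0·1.

2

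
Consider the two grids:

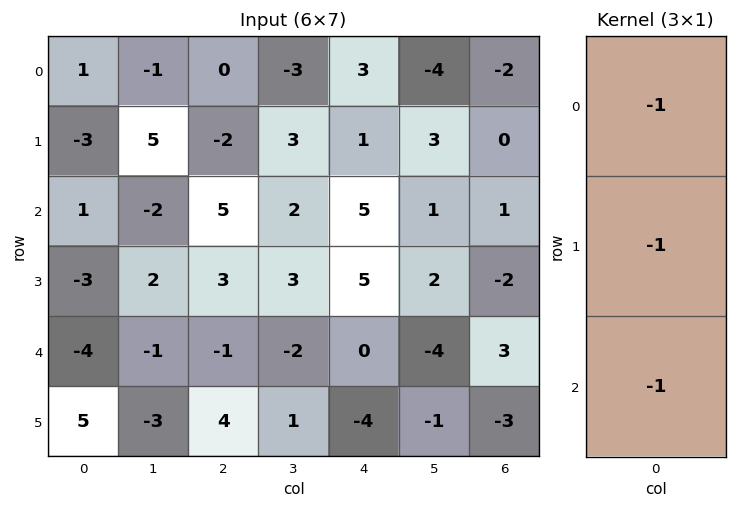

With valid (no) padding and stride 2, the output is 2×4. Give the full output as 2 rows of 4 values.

Output[0,0]: The receptive field on the input at this output position is [1 / -3 / 1]. Elementwise product with the kernel and sum: 1·-1 + -3·-1 + 1·-1.
Output[0,1]: The receptive field on the input at this output position is [0 / -2 / 5]. Elementwise product with the kernel and sum: 0·-1 + -2·-1 + 5·-1.

1 -3 -9 1
6 -7 -10 -2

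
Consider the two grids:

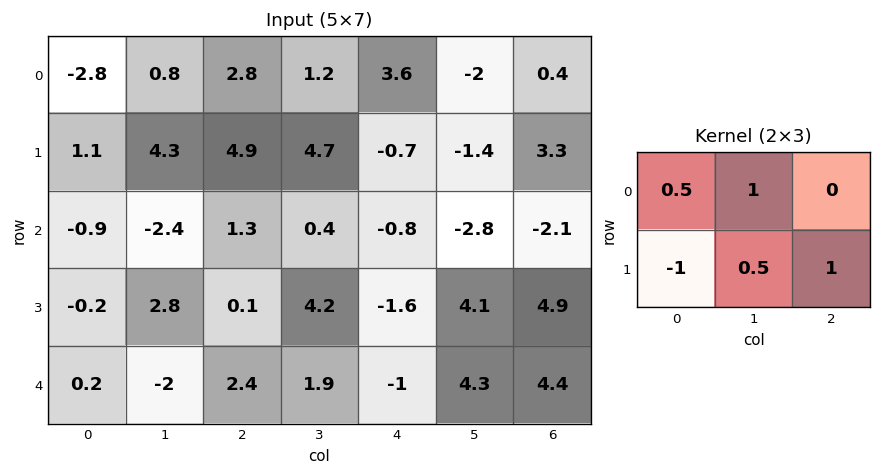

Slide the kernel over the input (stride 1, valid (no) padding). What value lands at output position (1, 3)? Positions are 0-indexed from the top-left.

-1.95

The receptive field on the input at this output position is [4.7 -0.7 -1.4 / 0.4 -0.8 -2.8]. Elementwise product with the kernel and sum: 4.7·0.5 + -0.7·1 + 0.4·-1 + -0.8·0.5 + -2.8·1.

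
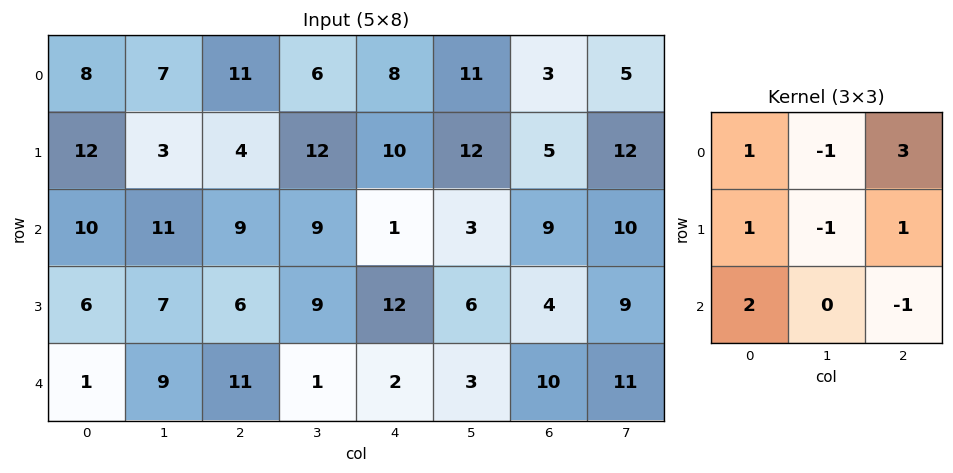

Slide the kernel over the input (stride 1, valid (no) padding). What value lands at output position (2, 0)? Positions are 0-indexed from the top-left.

22

The receptive field on the input at this output position is [10 11 9 / 6 7 6 / 1 9 11]. Elementwise product with the kernel and sum: 10·1 + 11·-1 + 9·3 + 6·1 + 7·-1 + 6·1 + 1·2 + 11·-1.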